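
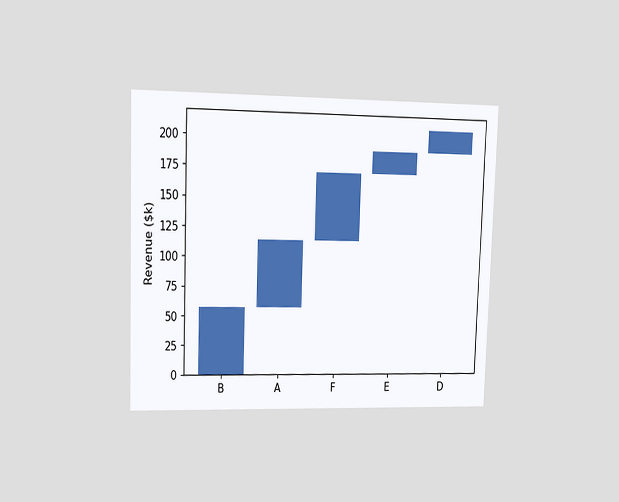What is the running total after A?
The chart is viewed slightly from the left. After A the running total reaches $114k.

$114k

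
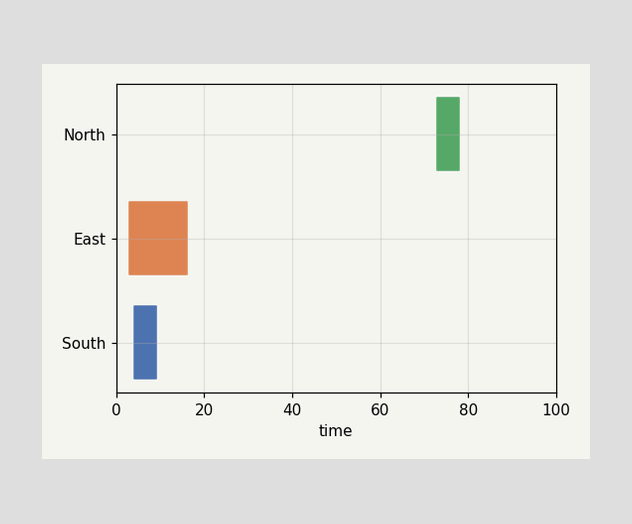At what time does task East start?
The East bar begins at t=3.

3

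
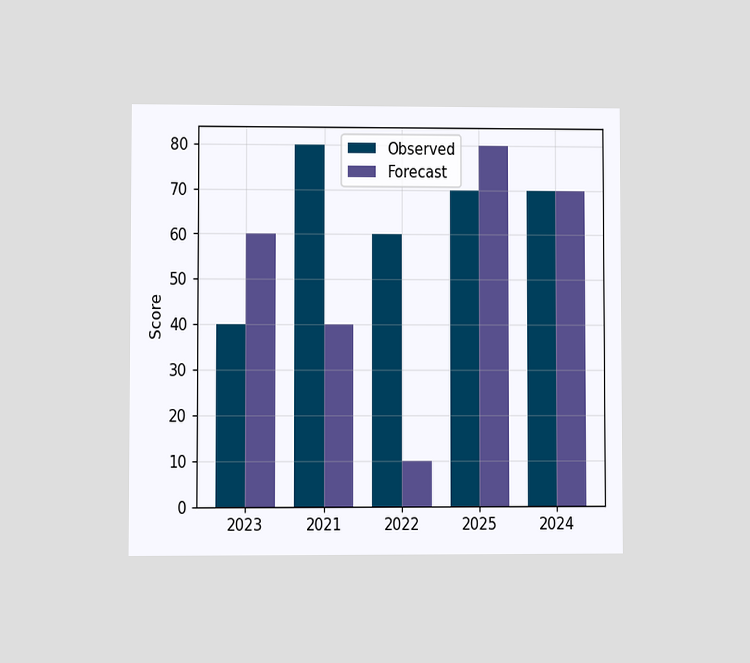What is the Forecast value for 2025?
The chart is viewed at a slight angle. The Forecast bar at 2025 reaches 80 on the y-axis.

80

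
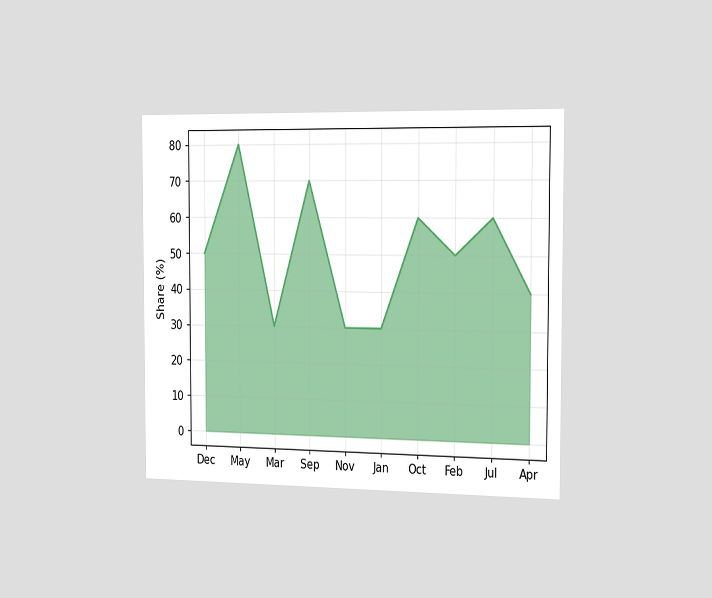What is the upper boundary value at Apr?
40%

The chart is viewed slightly from the right. At Apr the upper boundary is at 40%.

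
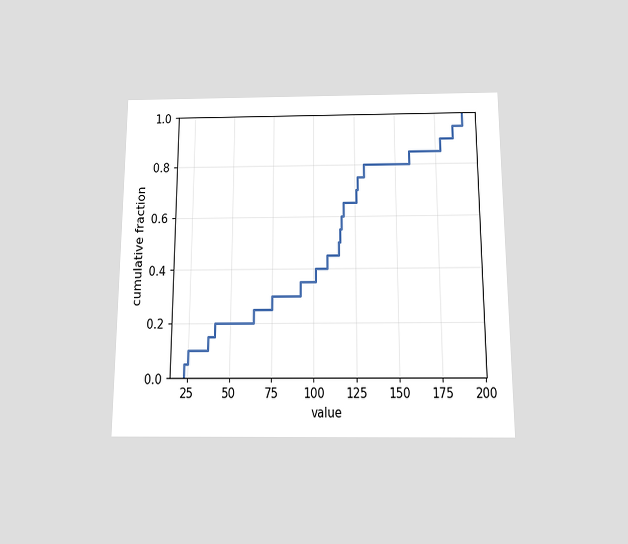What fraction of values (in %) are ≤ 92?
35%

The chart is viewed slightly from below. At x=92 the ECDF step is at 35%.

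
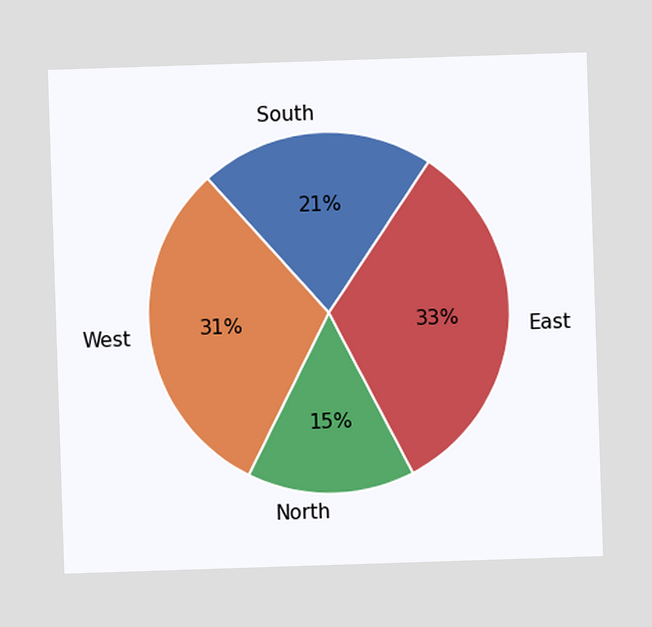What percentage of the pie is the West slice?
The West slice takes up 31% of the pie.

31%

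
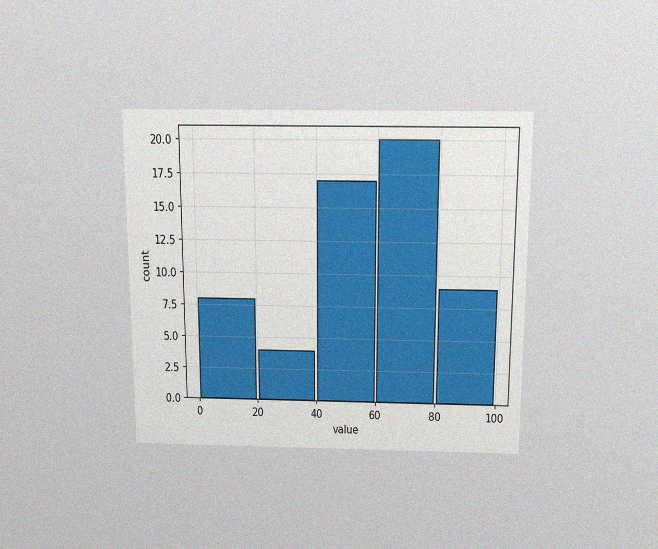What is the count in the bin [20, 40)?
4

The chart is viewed slightly from above, with some photo noise. The [20, 40) bin has height 4.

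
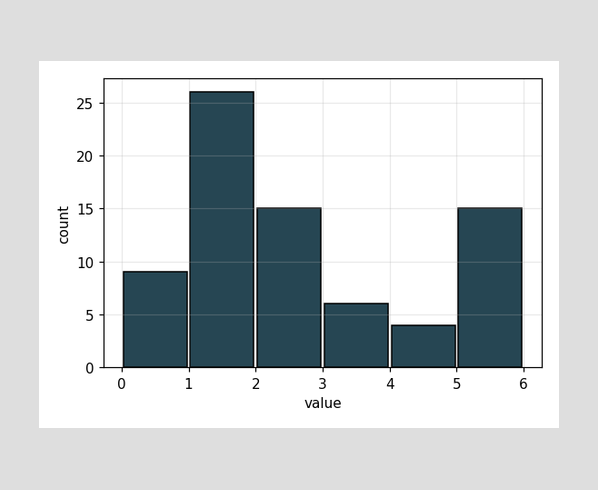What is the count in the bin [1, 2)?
26

The [1, 2) bin has height 26.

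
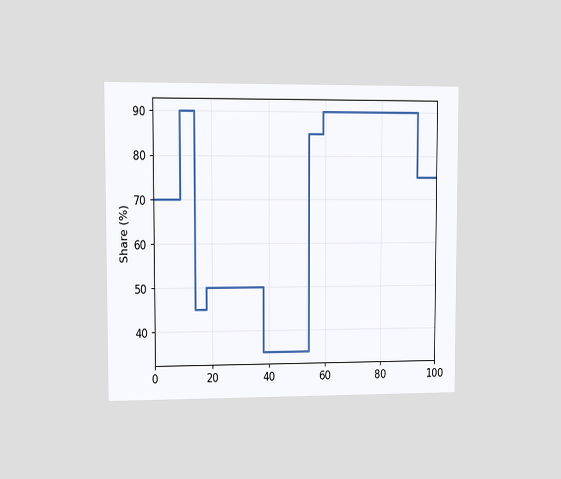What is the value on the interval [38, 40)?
35%

The chart is viewed at a slight angle. On [38, 40) the step sits at 35%.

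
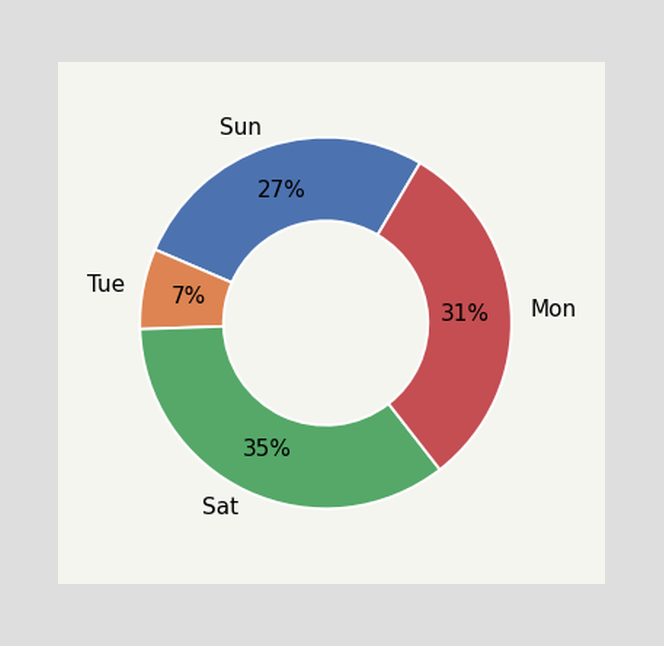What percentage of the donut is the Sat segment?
The Sat segment takes up 35% of the ring.

35%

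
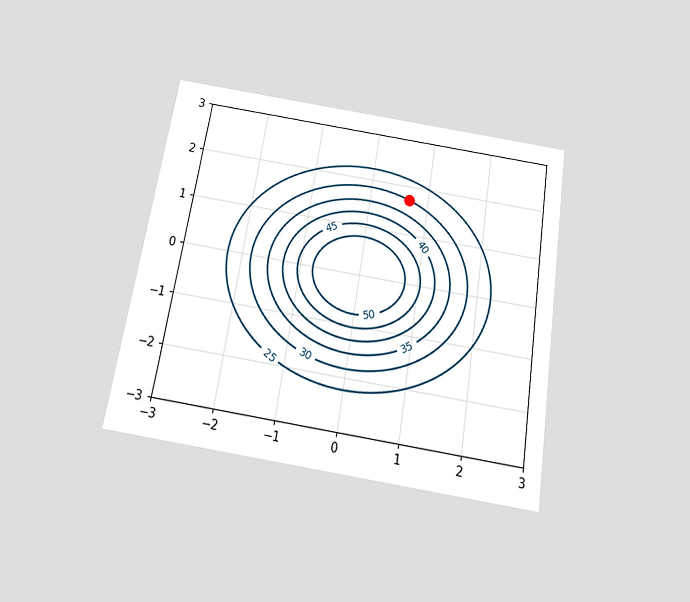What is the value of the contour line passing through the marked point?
The chart is tilted about 9° clockwise and viewed slightly from below. The marked point sits on the contour labelled 30.

30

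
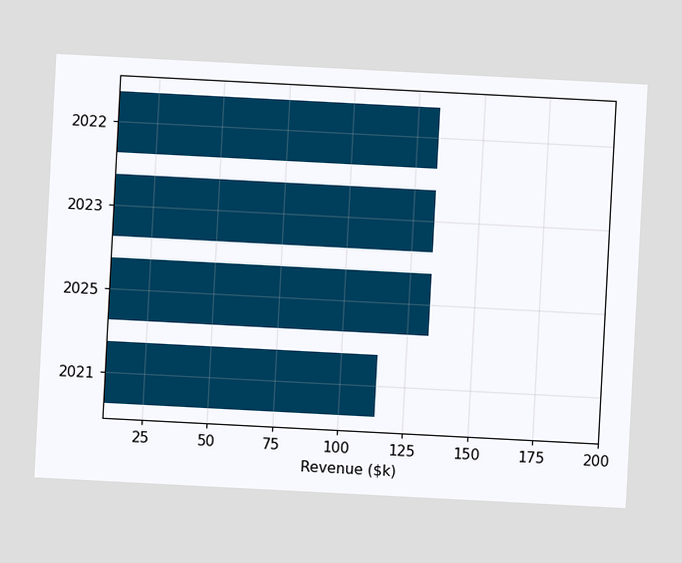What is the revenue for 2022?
The chart is tilted about 3° clockwise. Reading along the chart's x-axis, the 2022 bar reaches $133k.

$133k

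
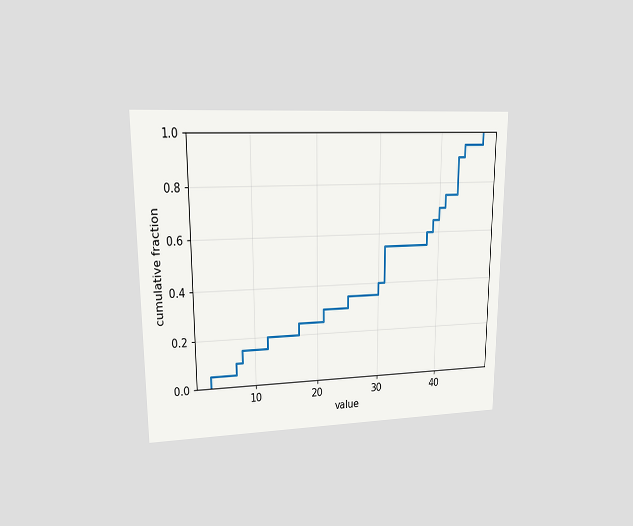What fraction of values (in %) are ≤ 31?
55%

The chart is viewed at a slight angle. At x=31 the ECDF step is at 55%.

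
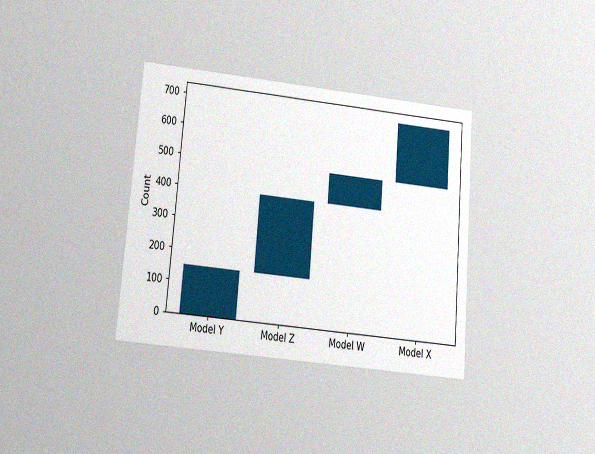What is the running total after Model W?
500

The chart is tilted about 5° clockwise and viewed at a slight angle, with some photo noise. After Model W the running total reaches 500.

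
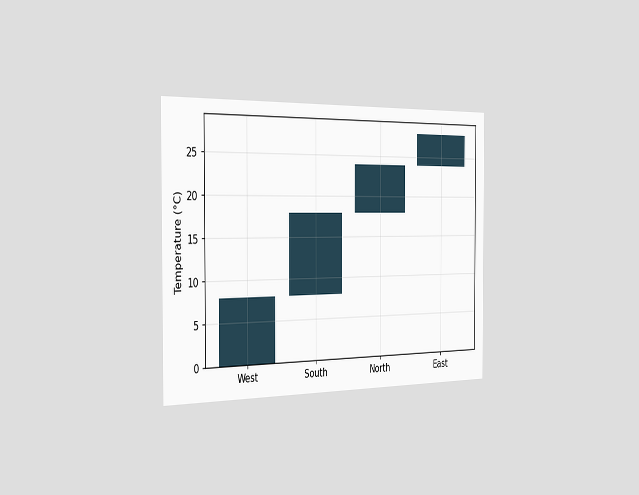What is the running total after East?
28°C

The chart is viewed slightly from the left. After East the running total reaches 28°C.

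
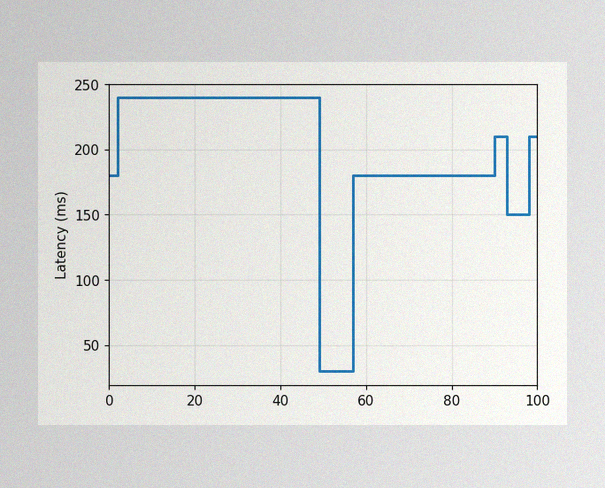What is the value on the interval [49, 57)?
30ms

The image has some photo noise and uneven lighting. On [49, 57) the step sits at 30ms.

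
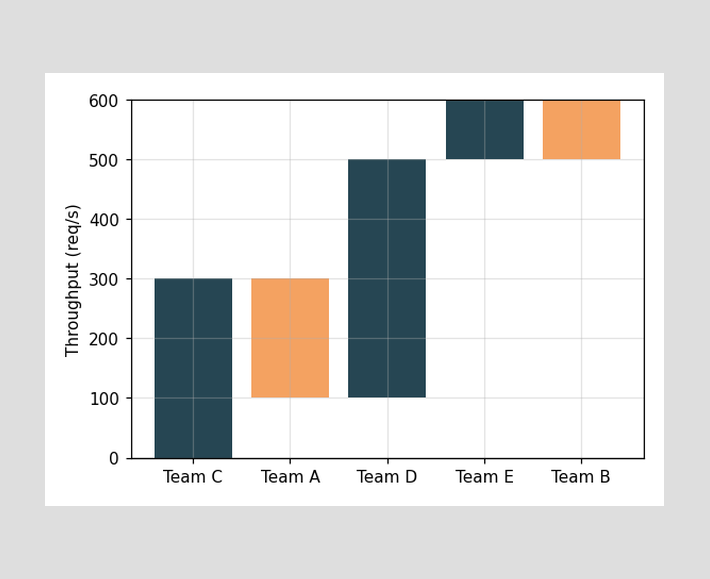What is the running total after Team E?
600req/s

After Team E the running total reaches 600req/s.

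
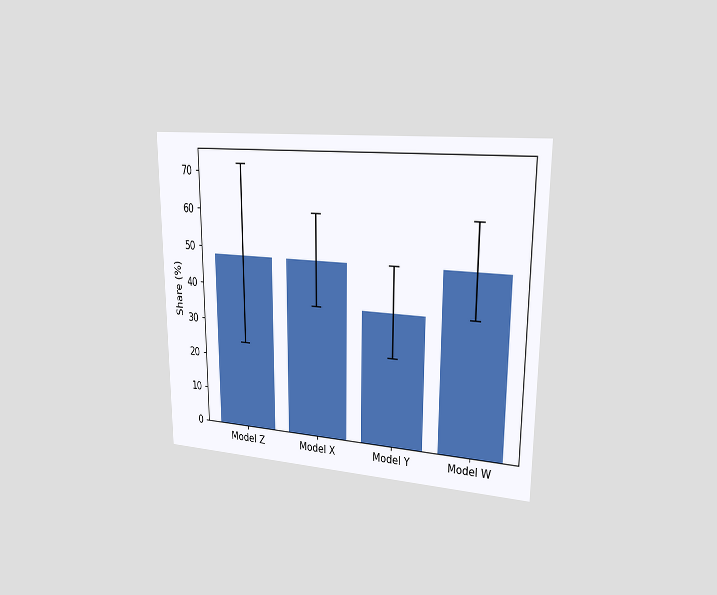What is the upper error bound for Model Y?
48%

The chart is viewed slightly from the right. The Model Y bar's upper whisker reaches 48%.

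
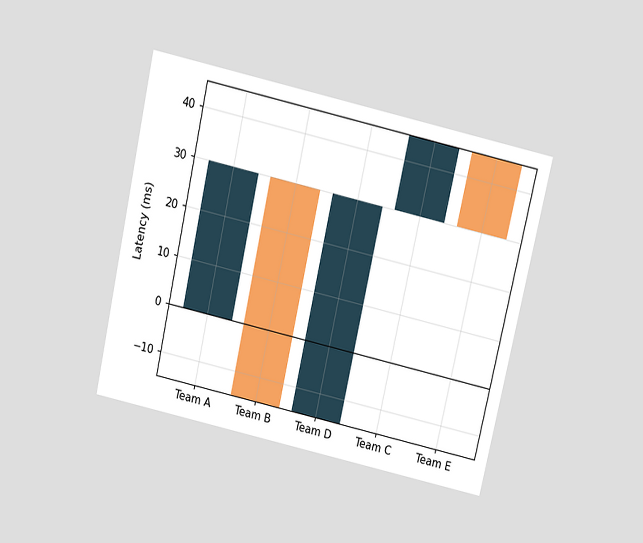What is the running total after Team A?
30ms

The chart is tilted about 13° clockwise and viewed slightly from above. After Team A the running total reaches 30ms.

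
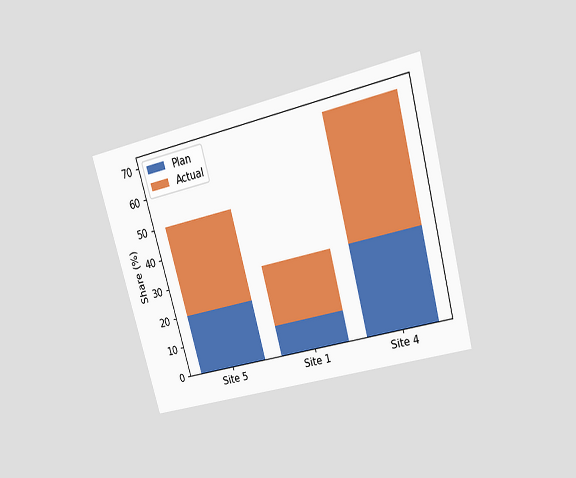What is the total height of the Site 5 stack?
50%

The chart is tilted about 15° counter-clockwise and viewed at a slight angle. The Site 5 stack's top reaches 50% on the y-axis.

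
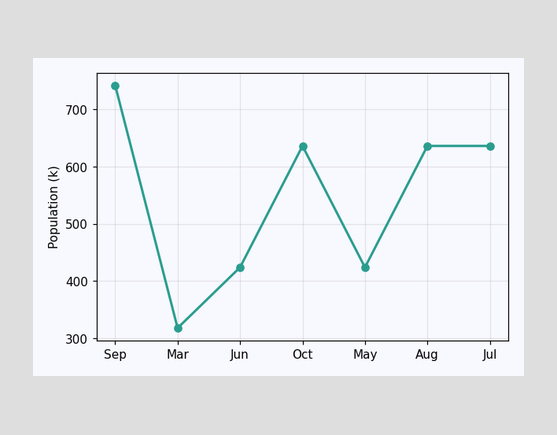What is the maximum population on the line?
The highest point is at Sep, and reading across to the y-axis gives 742k.

742k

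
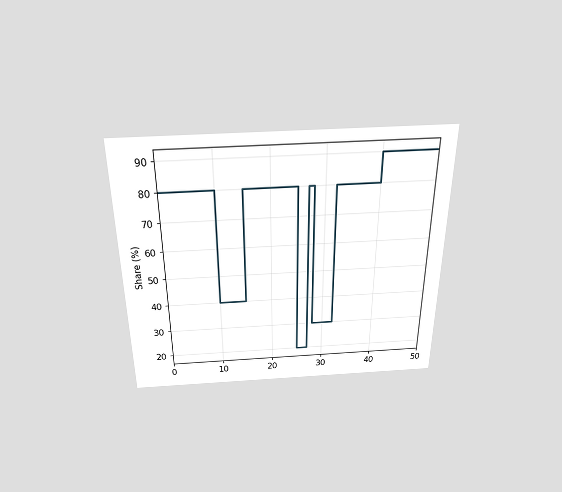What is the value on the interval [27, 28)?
80%

The chart is viewed slightly from above. On [27, 28) the step sits at 80%.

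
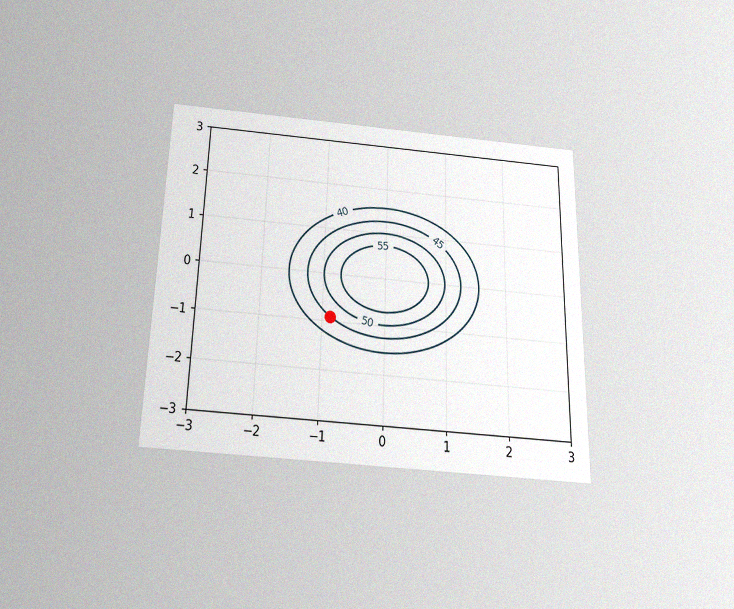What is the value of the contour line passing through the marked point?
The chart is viewed slightly from below, with some photo noise. The marked point sits on the contour labelled 45.

45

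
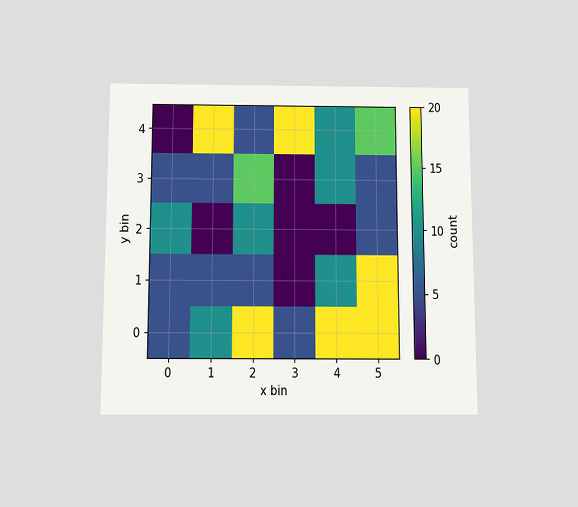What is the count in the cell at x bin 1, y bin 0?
10

The chart is viewed slightly from below. Matching the cell (1, 0) against the colorbar gives 10.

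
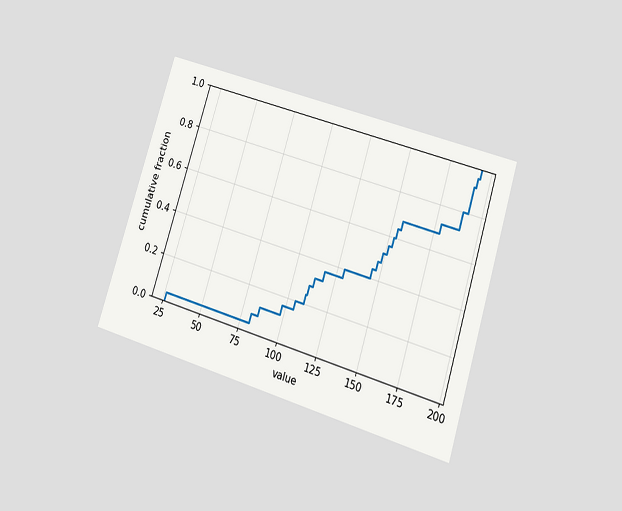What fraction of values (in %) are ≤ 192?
92%

The chart is tilted about 17° clockwise and viewed at a slight angle. At x=192 the ECDF step is at 92%.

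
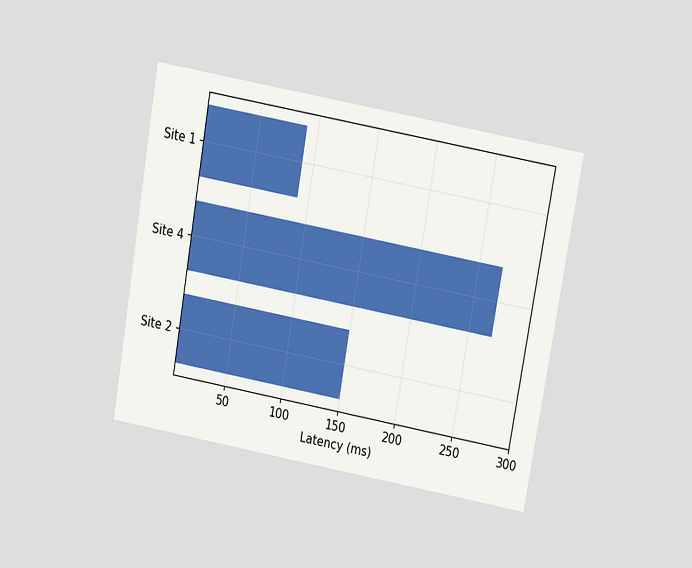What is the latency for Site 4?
The chart is tilted about 10° clockwise and viewed slightly from above. Reading along the chart's x-axis, the Site 4 bar reaches 270ms.

270ms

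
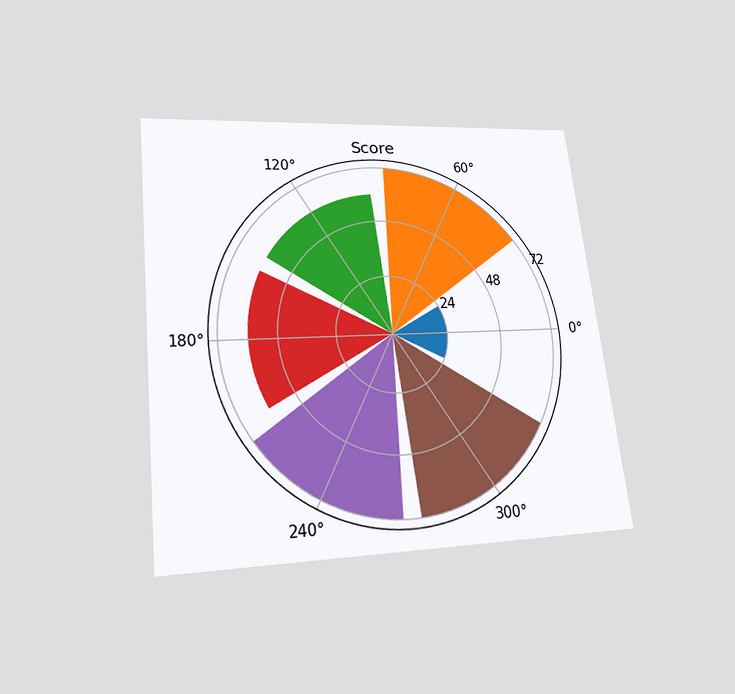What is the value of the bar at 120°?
The chart is tilted about 6° counter-clockwise and viewed slightly from below. The bar at 120° reaches 60 on the radial axis.

60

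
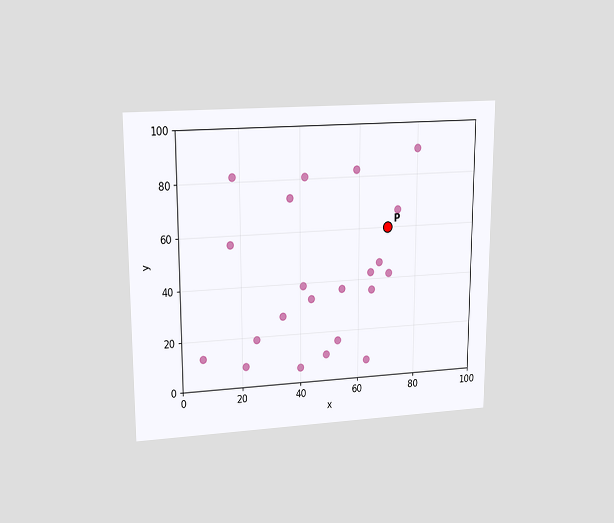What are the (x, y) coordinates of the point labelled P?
The chart is viewed at a slight angle. Following the gridlines from P to each axis, P sits at (70, 60).

(70, 60)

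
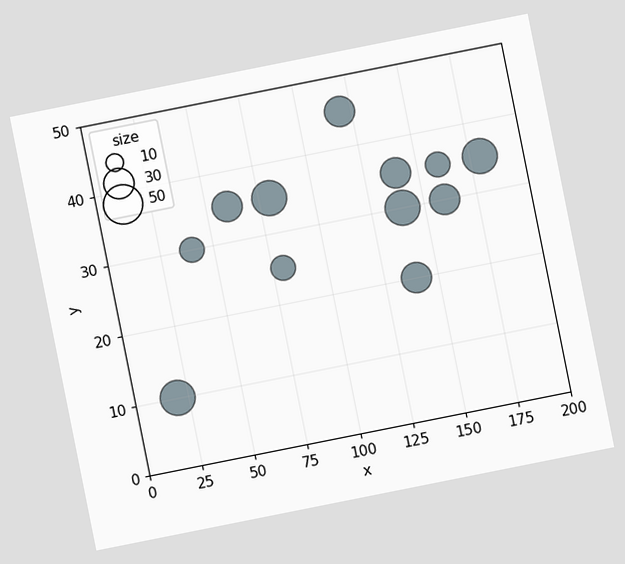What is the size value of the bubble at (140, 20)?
The chart is tilted about 11° counter-clockwise. Matching the bubble at (140, 20) against the size legend gives 30.

30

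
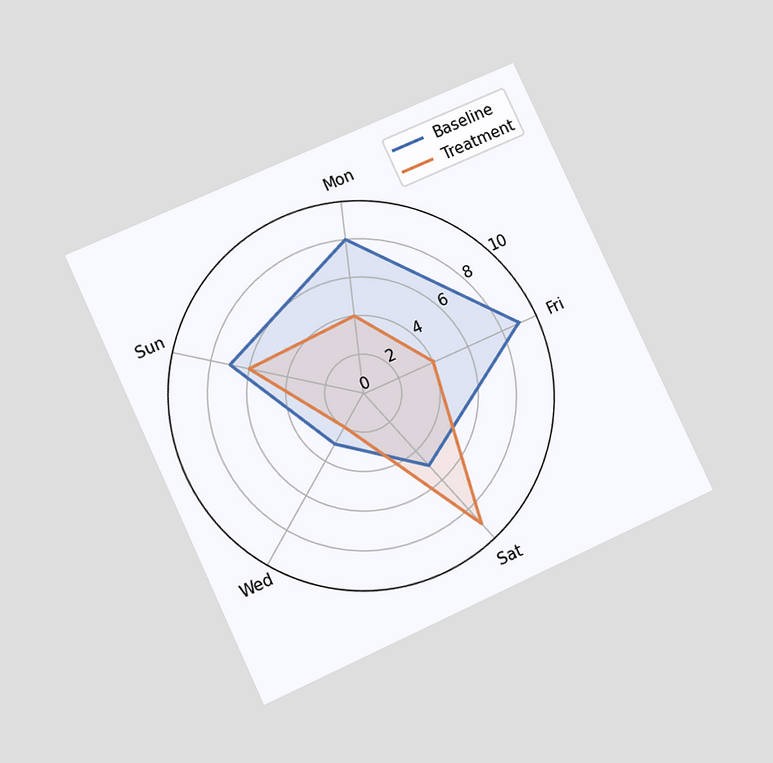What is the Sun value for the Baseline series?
The chart is tilted about 25° counter-clockwise and viewed at a slight angle. On the Sun axis, Baseline reaches 7.

7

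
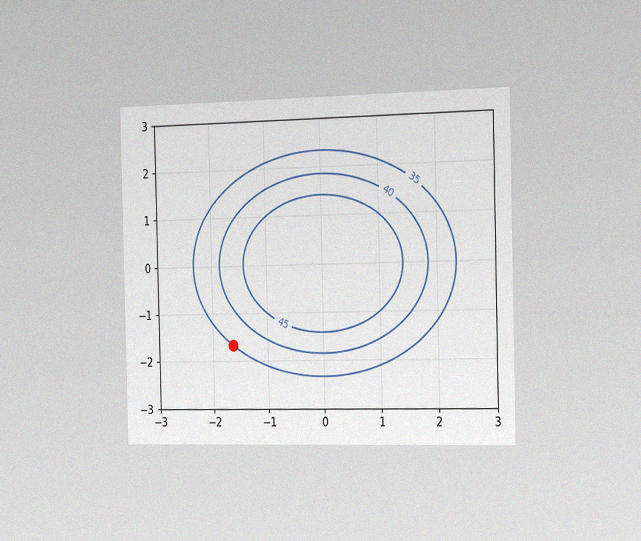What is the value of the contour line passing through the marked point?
The chart is viewed slightly from the right, with some photo noise. The marked point sits on the contour labelled 35.

35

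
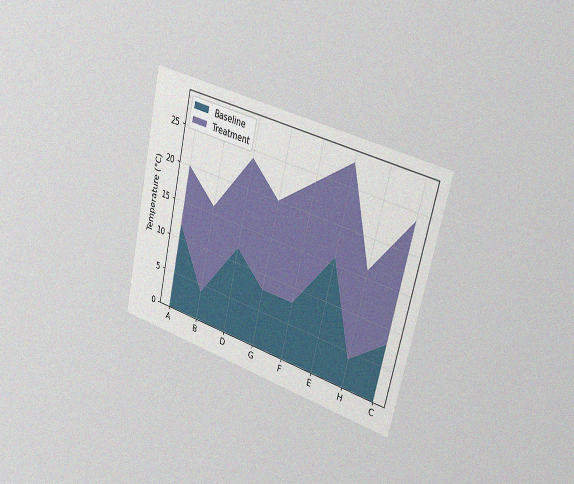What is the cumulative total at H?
16°C

The chart is tilted about 13° clockwise and viewed slightly from the right, with some photo noise. The stacked total at H reaches 16°C.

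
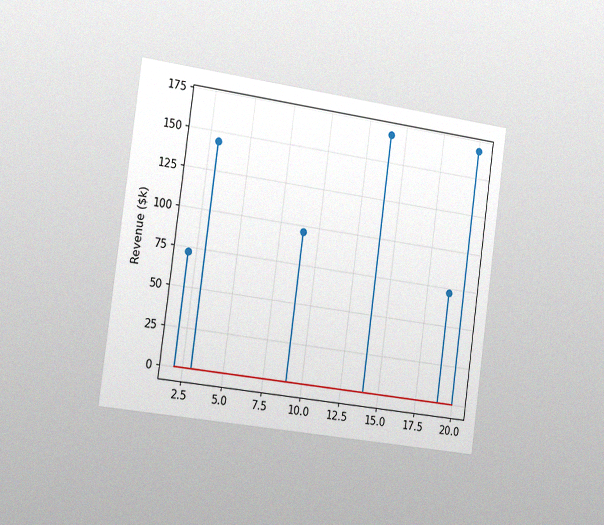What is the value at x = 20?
$168k

The chart is tilted about 8° clockwise and viewed slightly from the left, with some photo noise. The stem at x=20 reaches $168k.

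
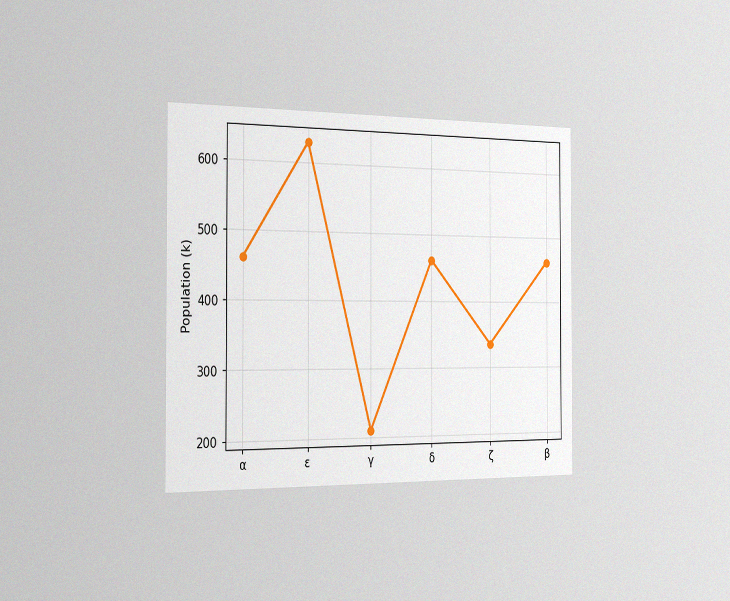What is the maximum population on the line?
The chart is viewed slightly from the left, with some photo noise. The highest point is at ε, and reading across to the y-axis gives 630k.

630k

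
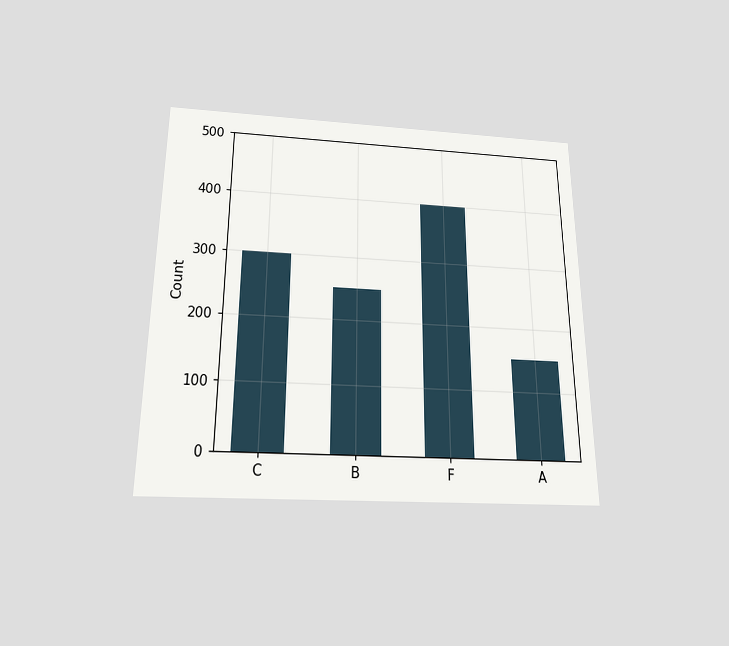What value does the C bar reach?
The chart is viewed slightly from below. Reading along the chart's y-axis, the C bar reaches 300.

300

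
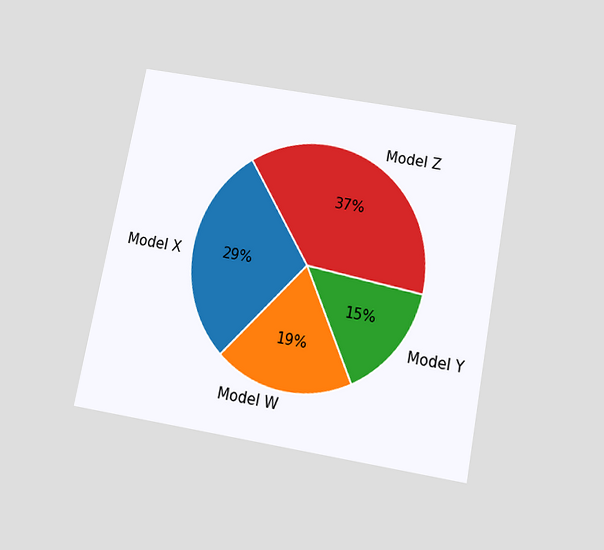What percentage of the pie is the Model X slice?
The chart is tilted about 11° clockwise and viewed slightly from below. The Model X slice takes up 29% of the pie.

29%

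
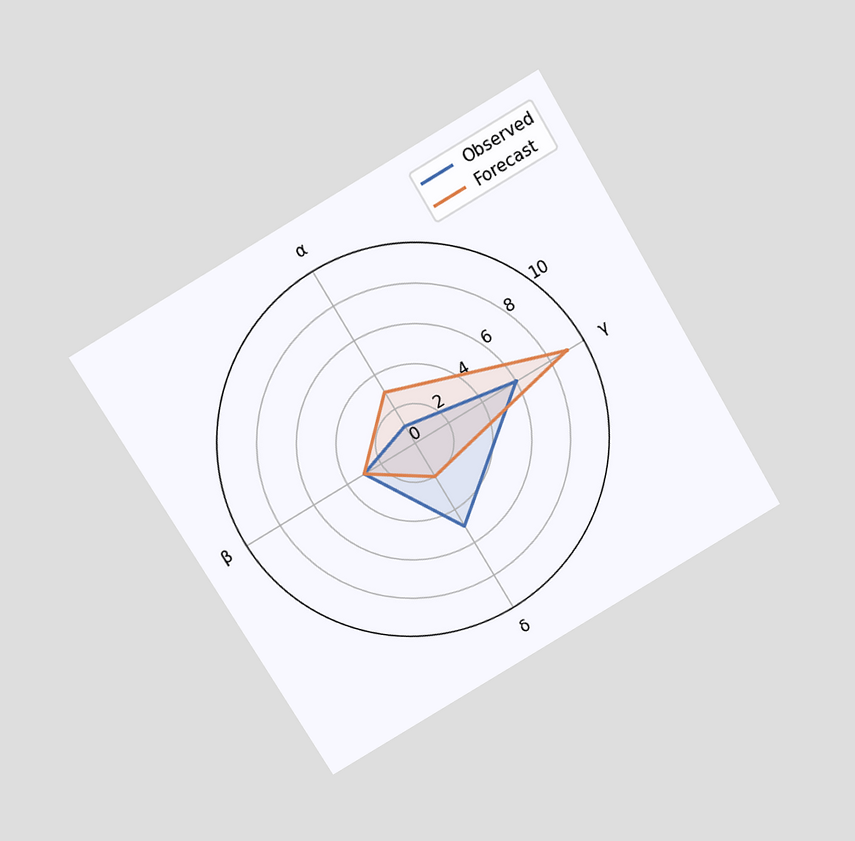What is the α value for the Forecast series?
The chart is tilted about 31° counter-clockwise and viewed slightly from above. On the α axis, Forecast reaches 3.

3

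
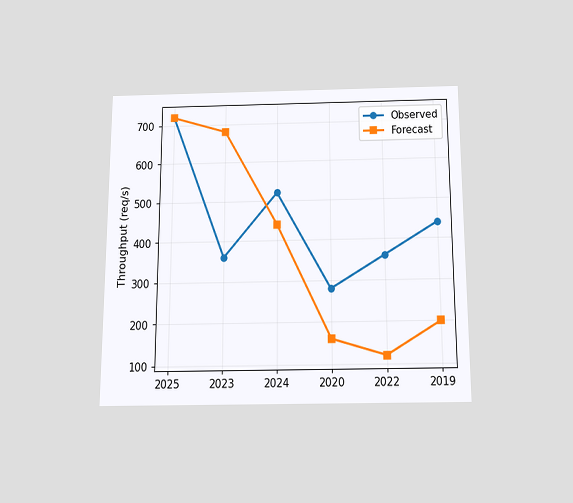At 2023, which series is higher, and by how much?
Forecast, by 320req/s

The chart is viewed slightly from below. At 2023, Forecast sits above the other line by 320req/s.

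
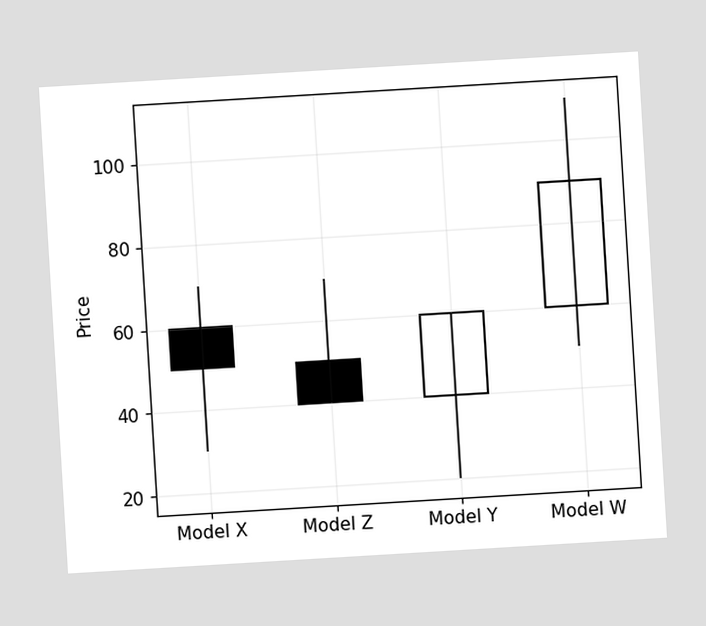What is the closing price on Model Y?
60

The chart is tilted about 3° counter-clockwise. The Model Y candle closes at 60.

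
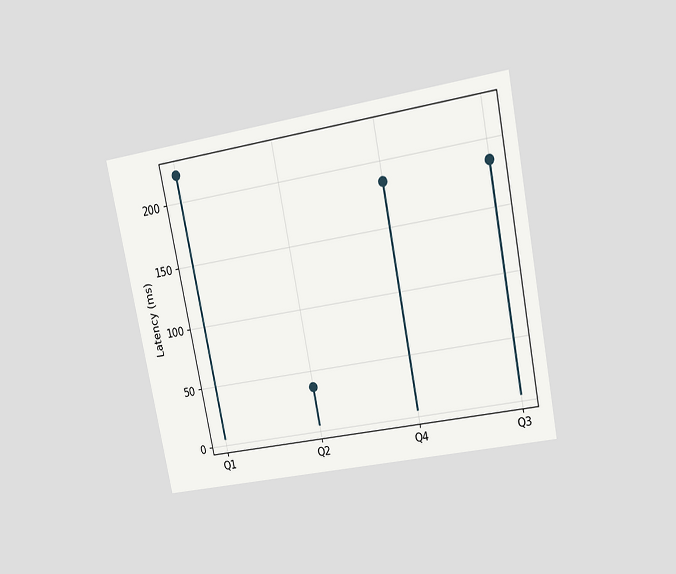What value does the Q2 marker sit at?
The chart is tilted about 11° counter-clockwise and viewed at a slight angle. The Q2 marker sits at 37ms.

37ms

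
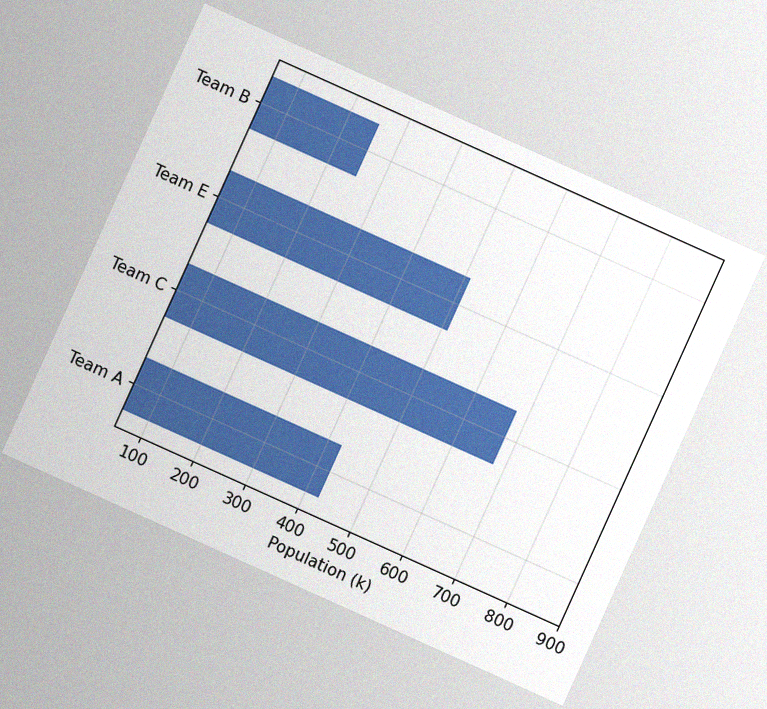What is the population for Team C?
680k

The chart is tilted about 24° clockwise, with some photo noise. Reading along the chart's x-axis, the Team C bar reaches 680k.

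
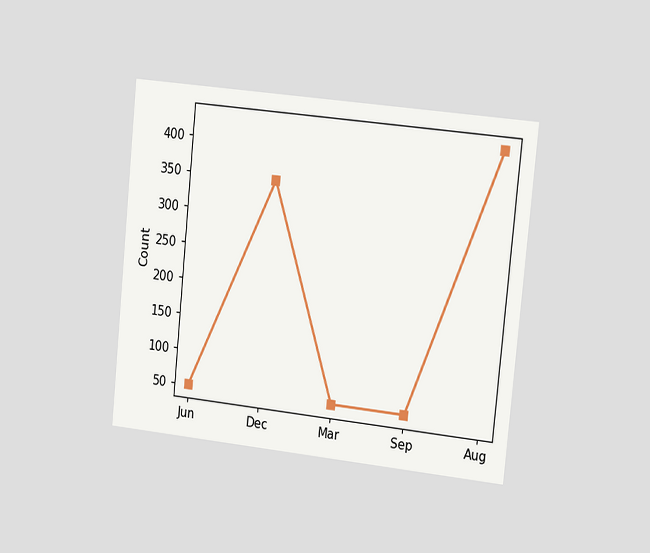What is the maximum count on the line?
425

The chart is tilted about 6° clockwise and viewed slightly from the right. The highest point is at Aug, and reading across to the y-axis gives 425.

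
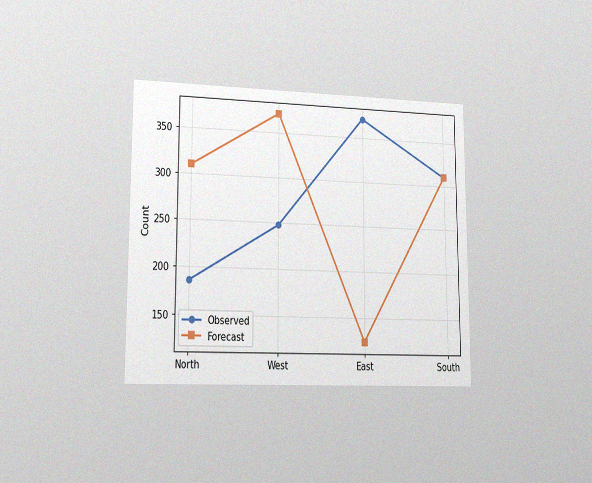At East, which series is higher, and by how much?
Observed, by 248

The chart is viewed slightly from the left, with some photo noise. At East, Observed sits above the other line by 248.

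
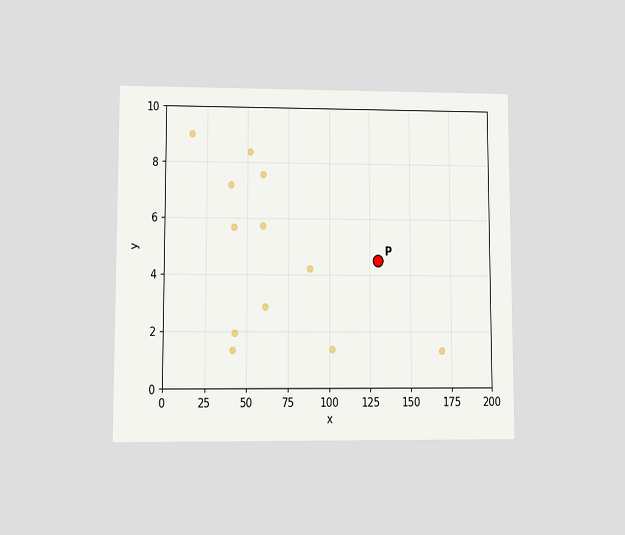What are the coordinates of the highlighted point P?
(130, 4.5)

The chart is viewed at a slight angle. Following the gridlines from P to each axis, P sits at (130, 4.5).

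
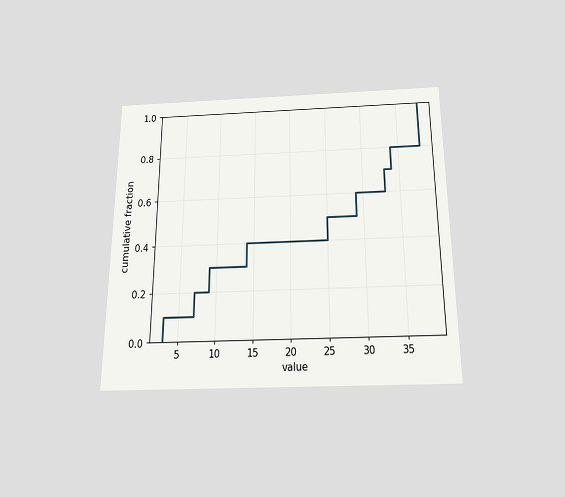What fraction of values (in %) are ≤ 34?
80%

The chart is viewed slightly from below. At x=34 the ECDF step is at 80%.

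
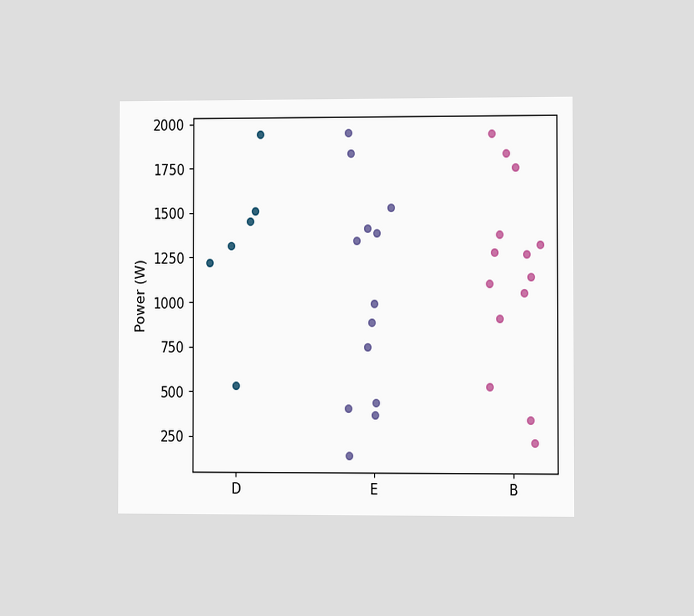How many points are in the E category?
13

The chart is viewed at a slight angle. Counting the markers in the E column gives 13.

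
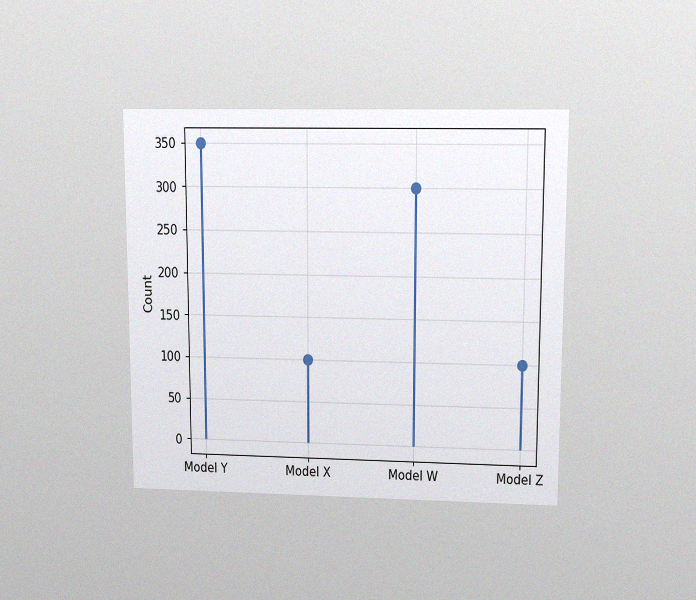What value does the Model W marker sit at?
The chart is viewed at a slight angle, with some photo noise. The Model W marker sits at 300.

300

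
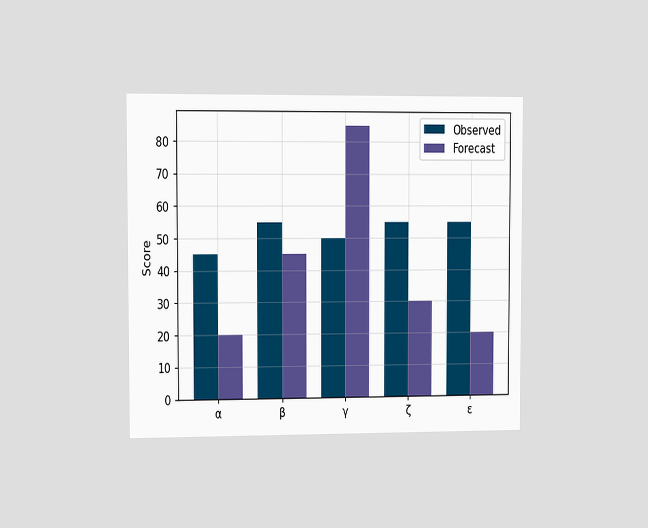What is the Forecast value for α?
The chart is viewed slightly from the left. The Forecast bar at α reaches 20 on the y-axis.

20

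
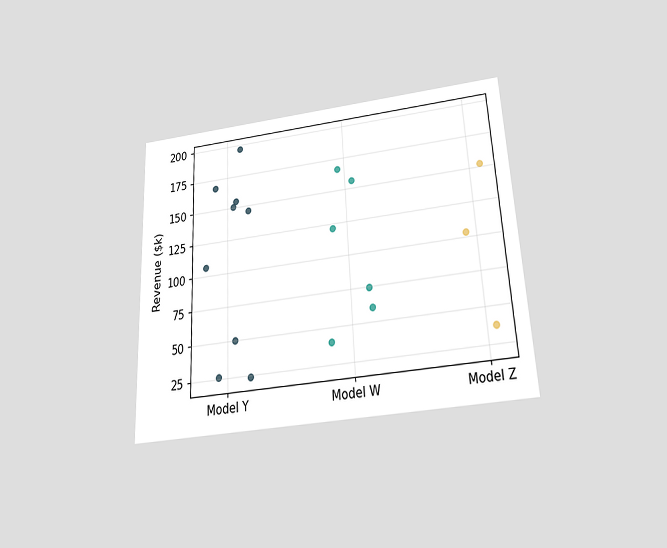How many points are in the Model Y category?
The chart is tilted about 3° counter-clockwise and viewed slightly from below. Counting the markers in the Model Y column gives 9.

9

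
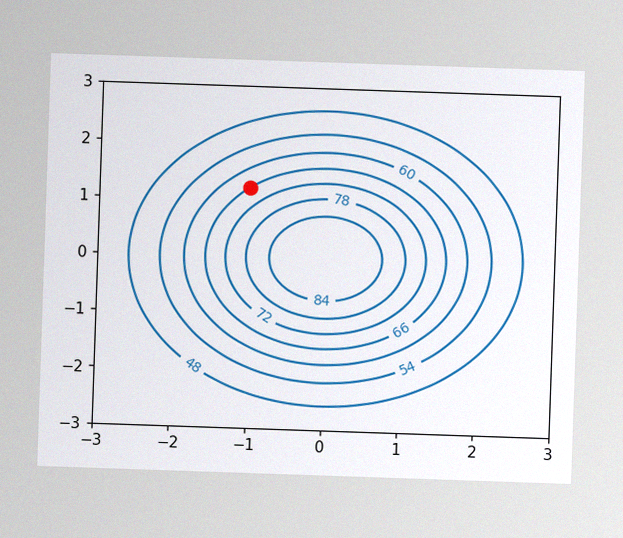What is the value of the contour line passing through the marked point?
66

The image has some photo noise and uneven lighting. The marked point sits on the contour labelled 66.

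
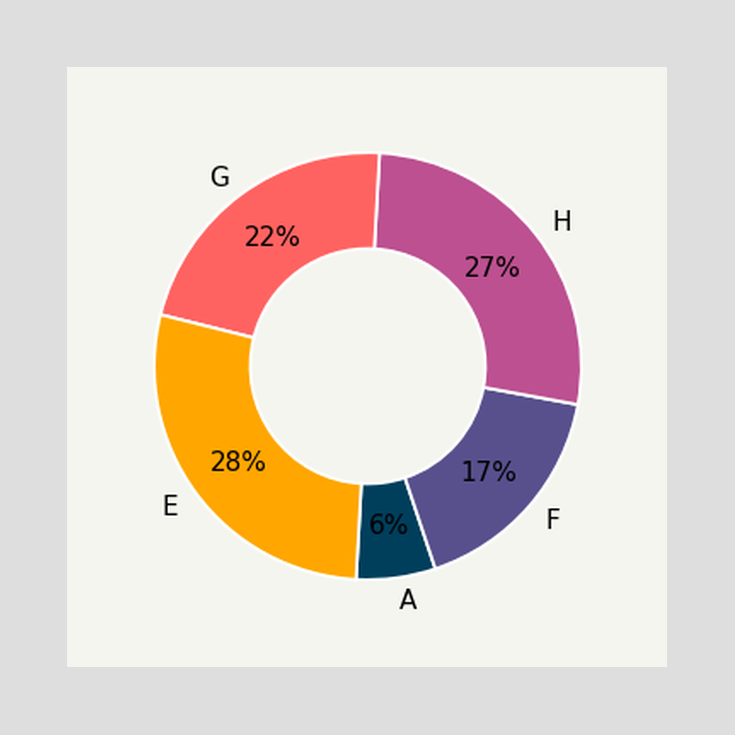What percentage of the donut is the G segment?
22%

The G segment takes up 22% of the ring.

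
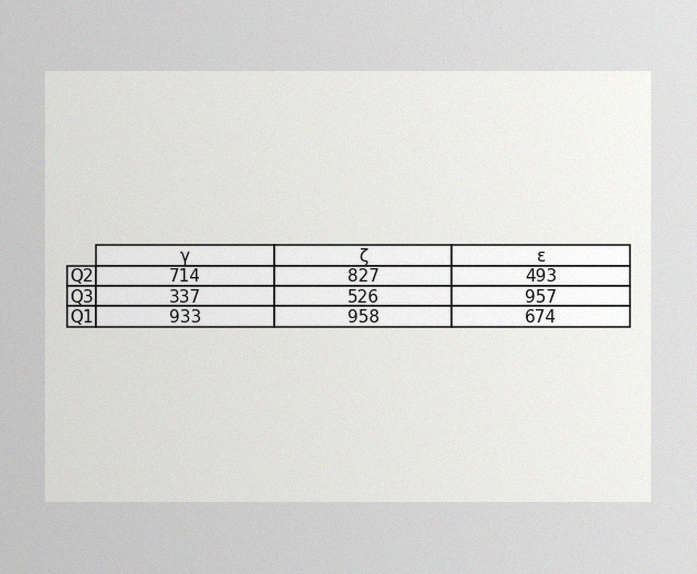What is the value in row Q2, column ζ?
827

The image has some photo noise and uneven lighting. The (Q2, ζ) cell reads 827.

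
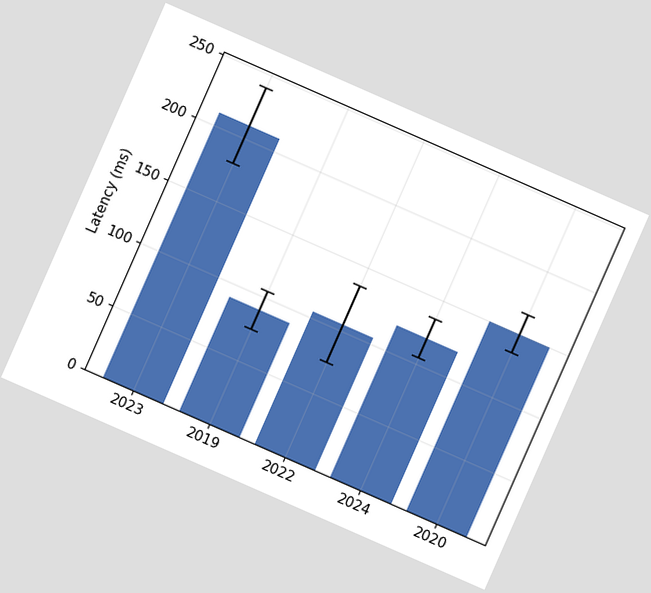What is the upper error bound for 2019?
The chart is tilted about 24° clockwise. The 2019 bar's upper whisker reaches 105ms.

105ms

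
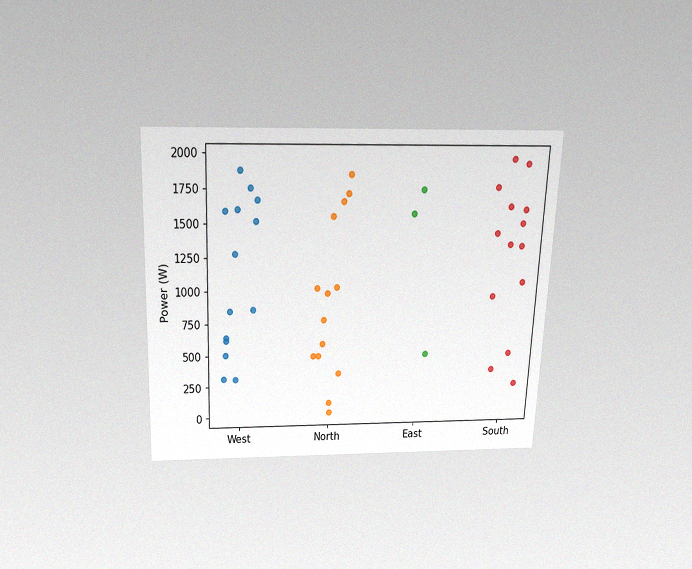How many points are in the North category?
14

The chart is tilted about 2° clockwise and viewed slightly from above, with some photo noise. Counting the markers in the North column gives 14.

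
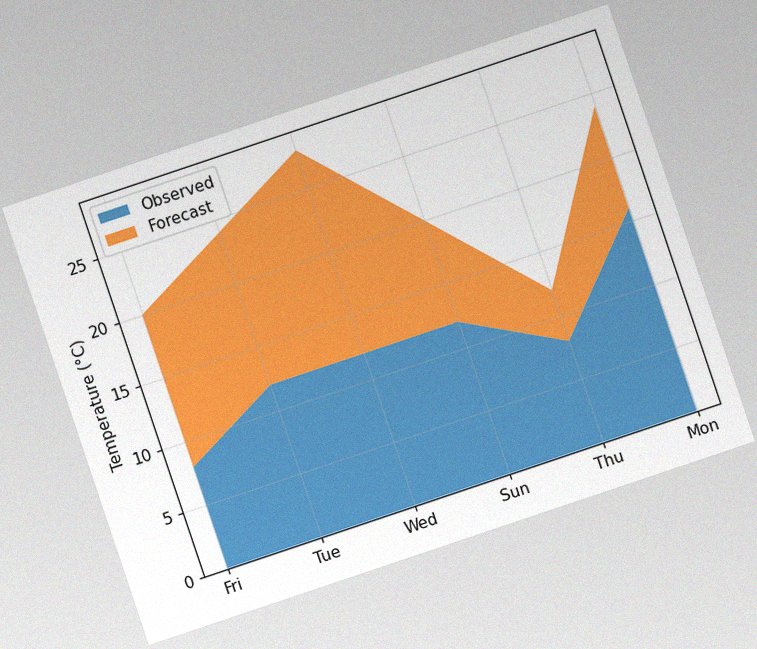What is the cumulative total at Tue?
24°C

The chart is tilted about 19° counter-clockwise, with some photo noise. The stacked total at Tue reaches 24°C.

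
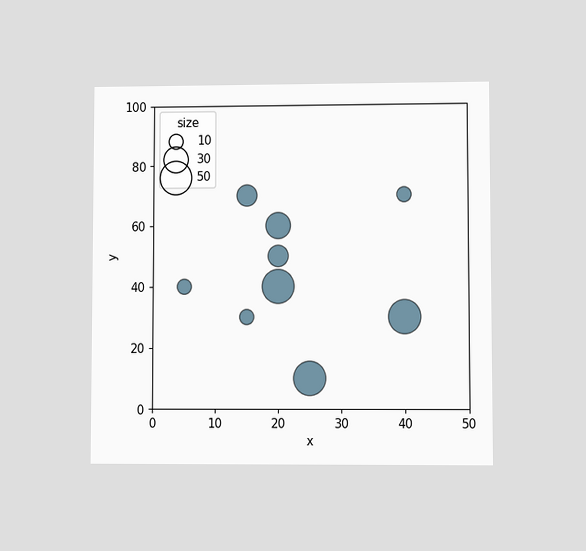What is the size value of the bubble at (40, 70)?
10

The chart is viewed at a slight angle. Matching the bubble at (40, 70) against the size legend gives 10.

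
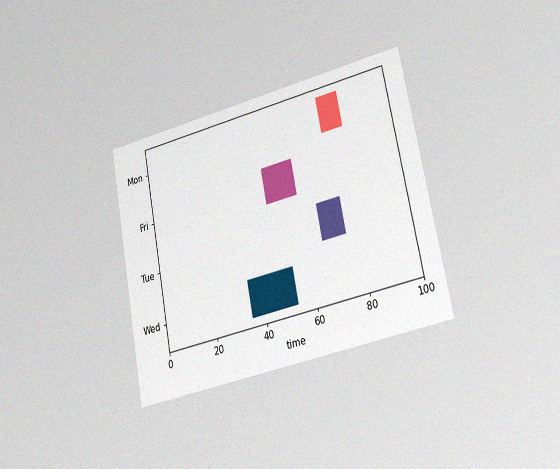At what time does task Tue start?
The chart is tilted about 11° counter-clockwise and viewed slightly from the right, with some photo noise. The Tue bar begins at t=66.

66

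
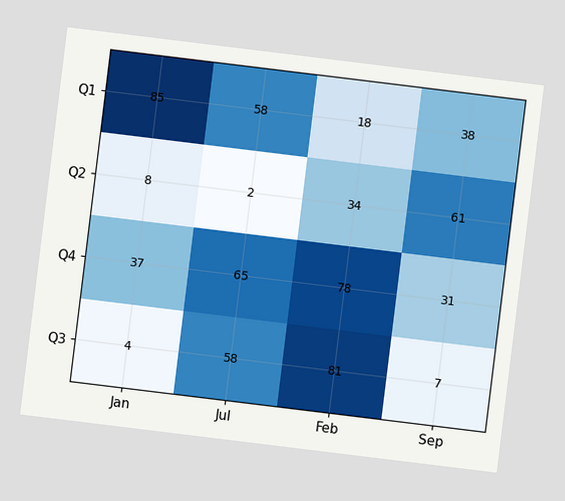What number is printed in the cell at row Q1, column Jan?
85

The chart is tilted about 7° clockwise. The (Q1, Jan) cell reads 85.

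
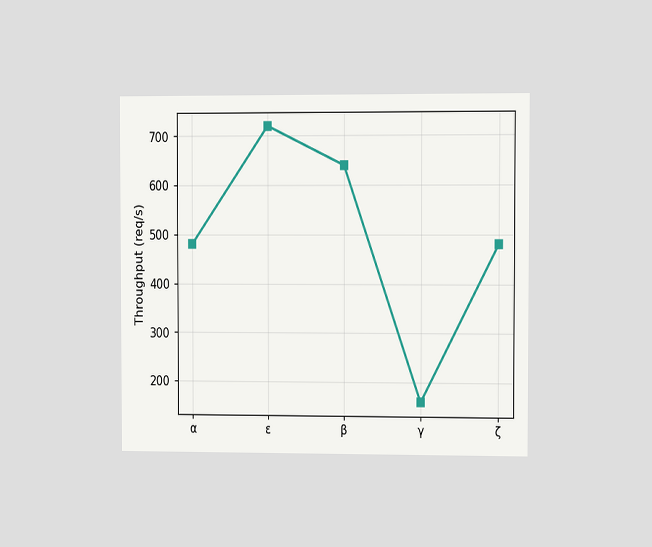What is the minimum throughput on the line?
The chart is viewed slightly from the right. The lowest point is at γ, and reading across to the y-axis gives 160req/s.

160req/s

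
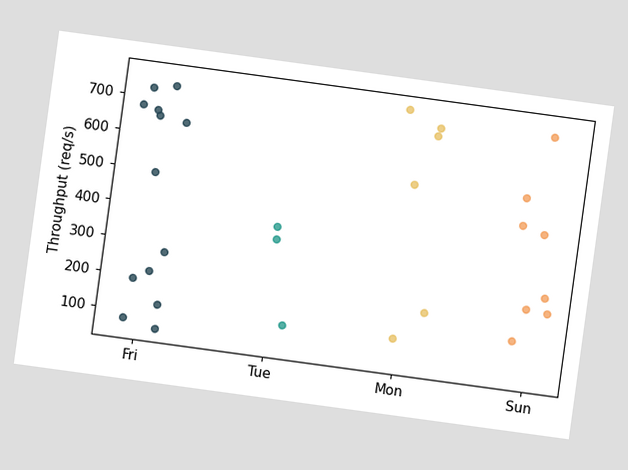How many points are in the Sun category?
8

The chart is tilted about 8° clockwise. Counting the markers in the Sun column gives 8.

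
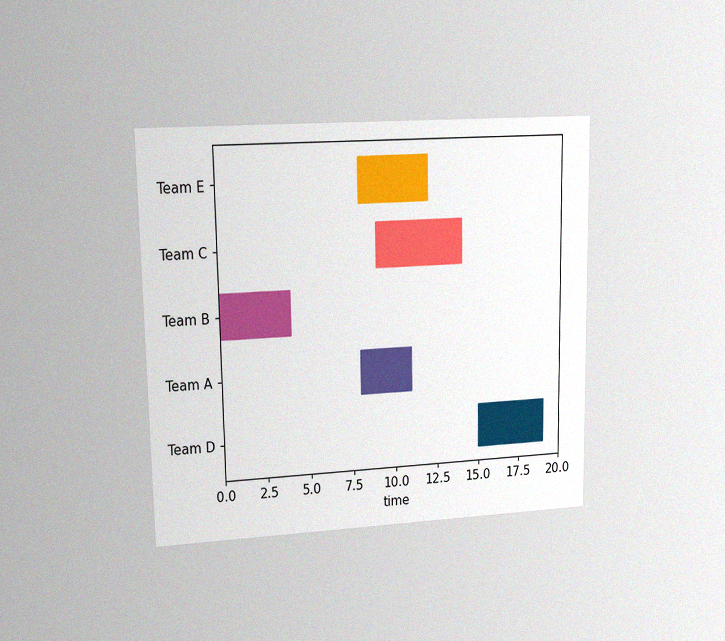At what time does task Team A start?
8

The chart is viewed at a slight angle, with some photo noise. The Team A bar begins at t=8.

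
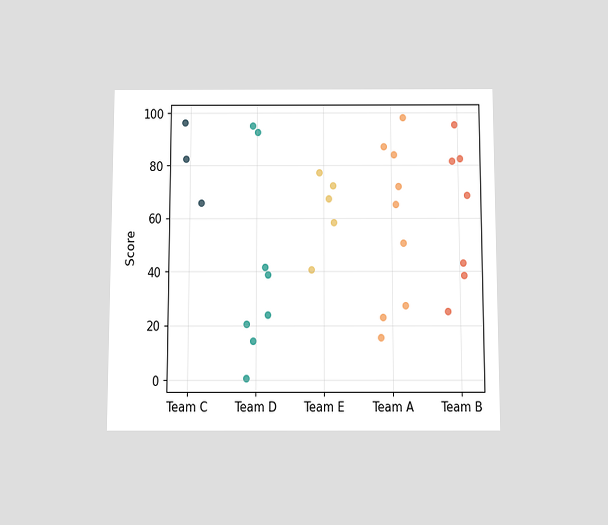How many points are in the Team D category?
8

The chart is viewed slightly from below. Counting the markers in the Team D column gives 8.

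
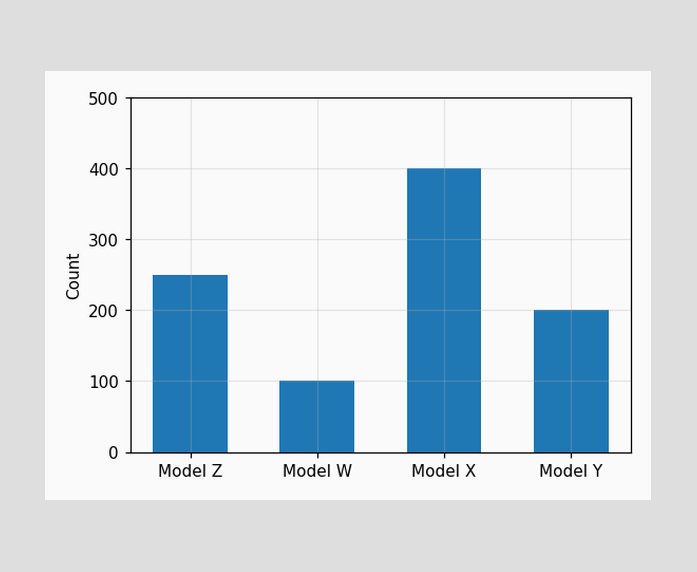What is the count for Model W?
Reading along the chart's y-axis, the Model W bar reaches 100.

100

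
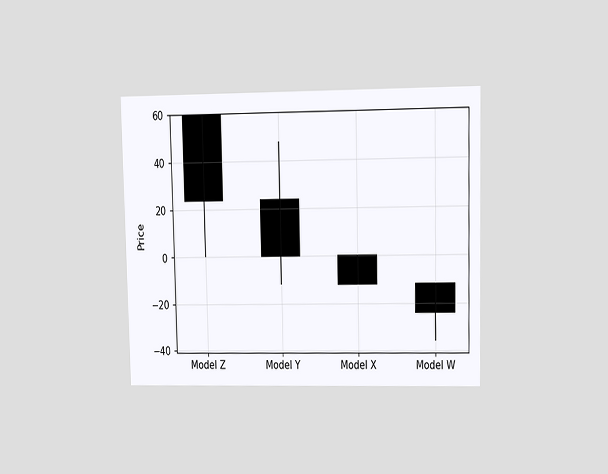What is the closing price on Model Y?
0

The chart is viewed at a slight angle. The Model Y candle closes at 0.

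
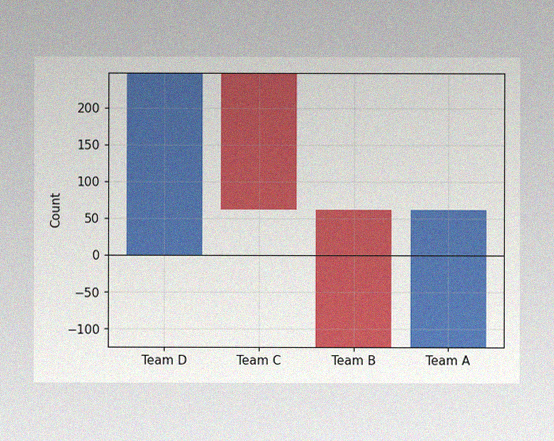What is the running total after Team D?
The image has some photo noise and uneven lighting. After Team D the running total reaches 248.

248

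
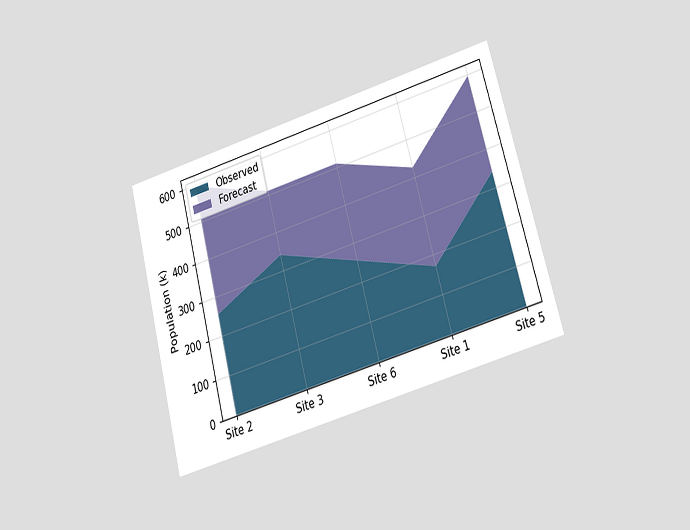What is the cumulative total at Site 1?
425k

The chart is tilted about 15° counter-clockwise and viewed at a slight angle. The stacked total at Site 1 reaches 425k.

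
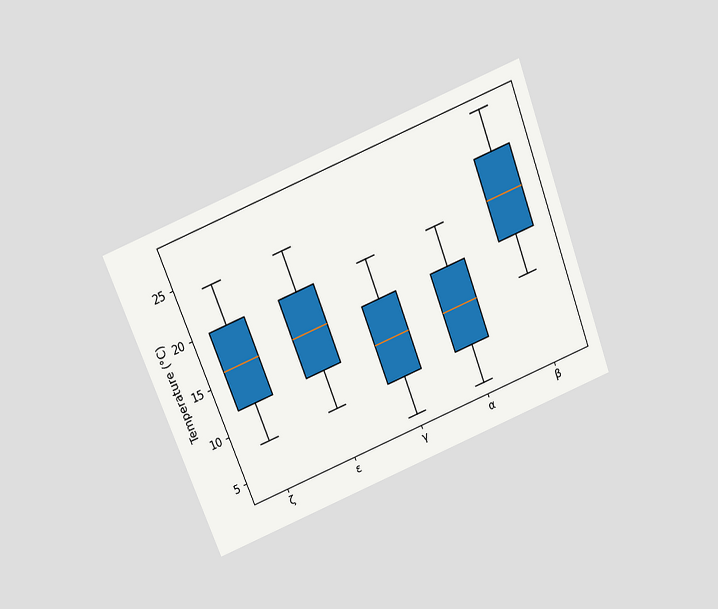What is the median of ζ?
16°C

The chart is tilted about 21° counter-clockwise and viewed slightly from above. The median line in the ζ box sits at 16°C.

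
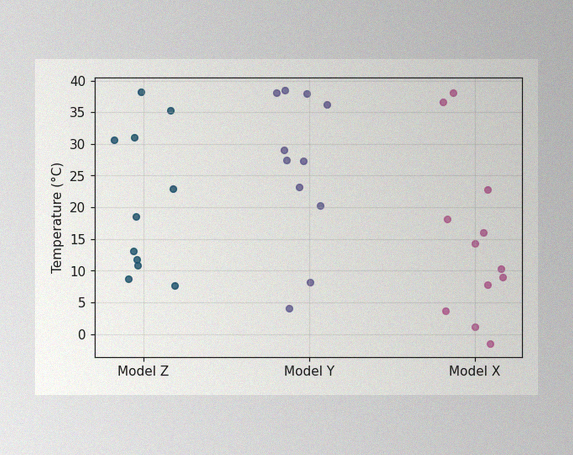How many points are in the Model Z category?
11

The image has some photo noise and uneven lighting. Counting the markers in the Model Z column gives 11.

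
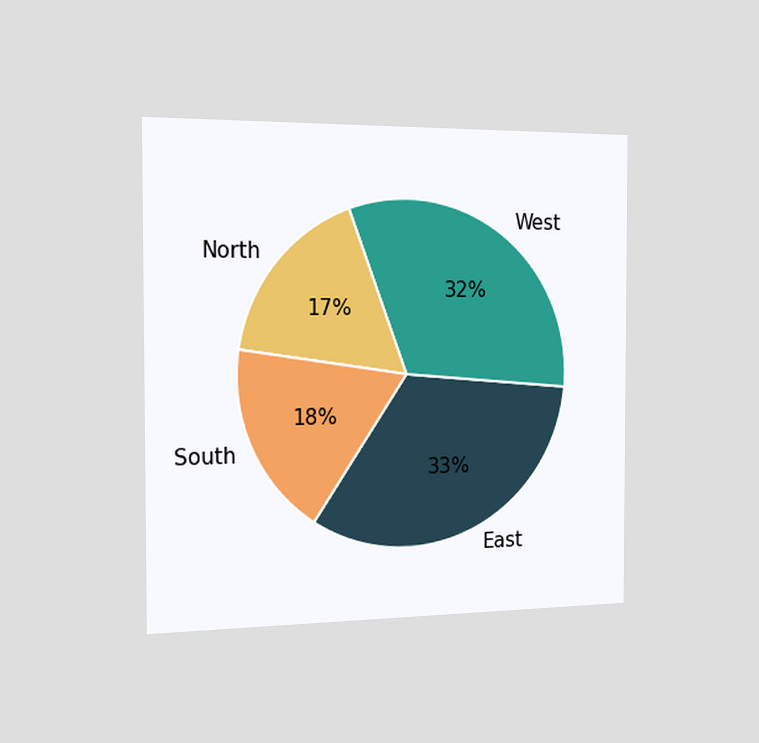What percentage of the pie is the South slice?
The chart is viewed slightly from the left. The South slice takes up 18% of the pie.

18%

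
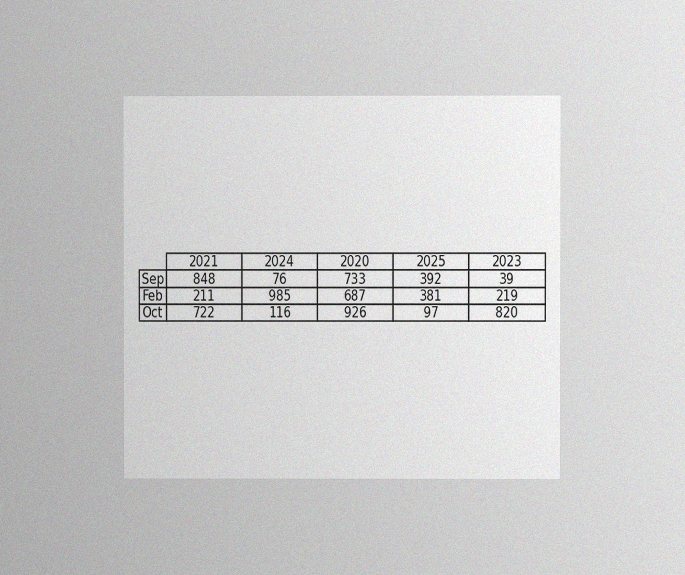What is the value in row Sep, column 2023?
39

The chart is viewed at a slight angle, with some photo noise. The (Sep, 2023) cell reads 39.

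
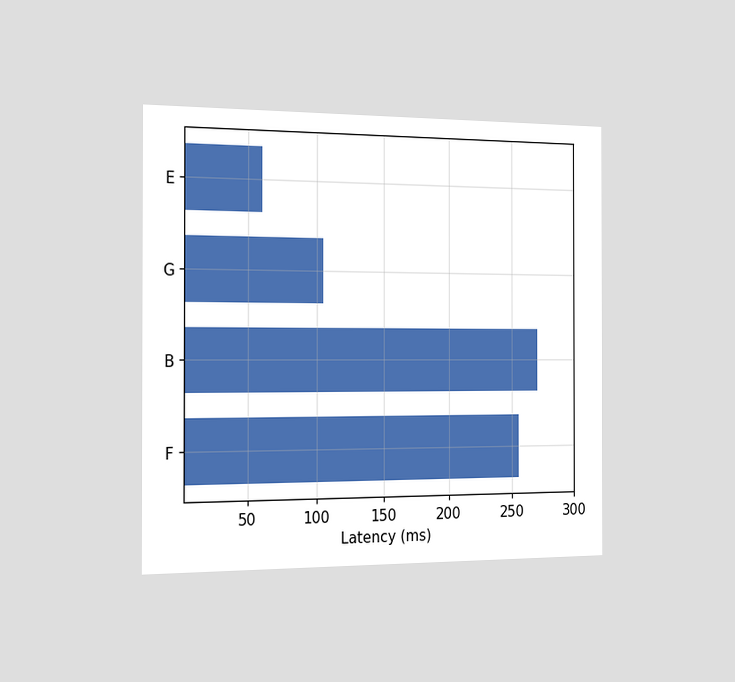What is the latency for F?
The chart is viewed slightly from the left. Reading along the chart's x-axis, the F bar reaches 255ms.

255ms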